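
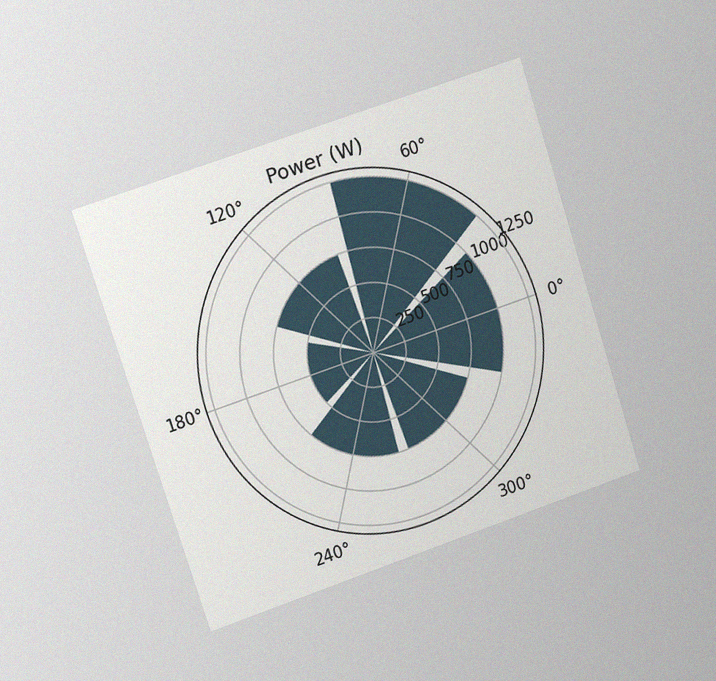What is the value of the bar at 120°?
750W

The chart is tilted about 18° counter-clockwise and viewed slightly from the left, with some photo noise. The bar at 120° reaches 750W on the radial axis.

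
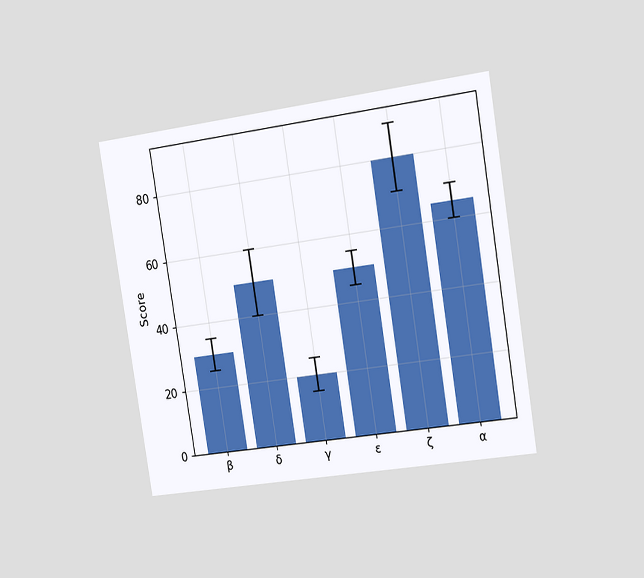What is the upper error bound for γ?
25

The chart is tilted about 9° counter-clockwise and viewed slightly from the right. The γ bar's upper whisker reaches 25.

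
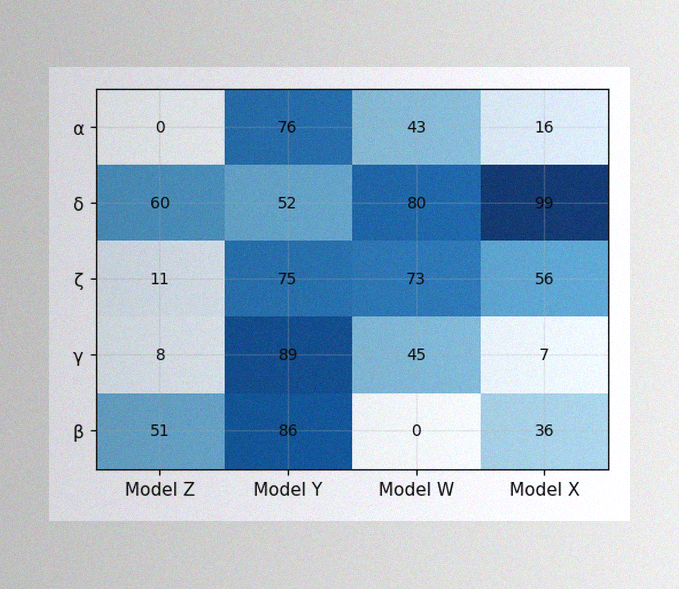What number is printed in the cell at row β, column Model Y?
The image has some photo noise and uneven lighting. The (β, Model Y) cell reads 86.

86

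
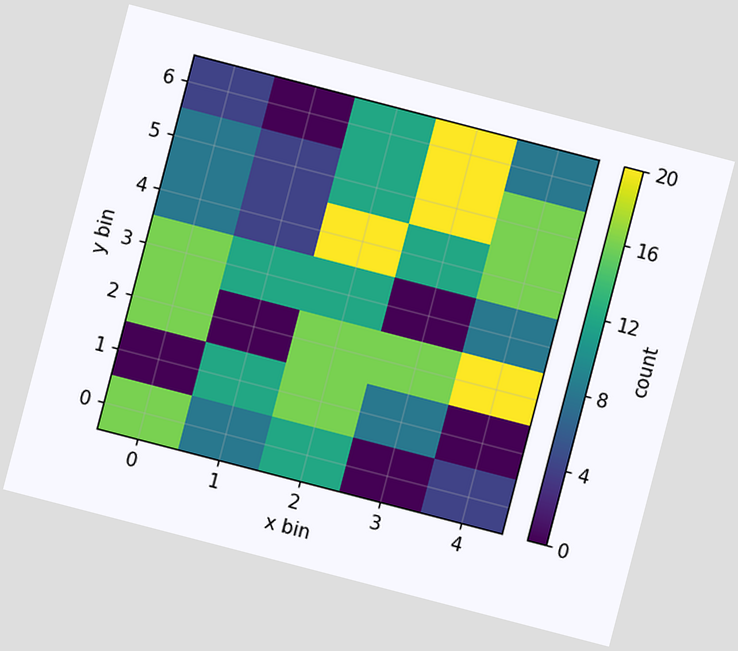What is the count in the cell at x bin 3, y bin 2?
The chart is tilted about 15° clockwise. Matching the cell (3, 2) against the colorbar gives 16.

16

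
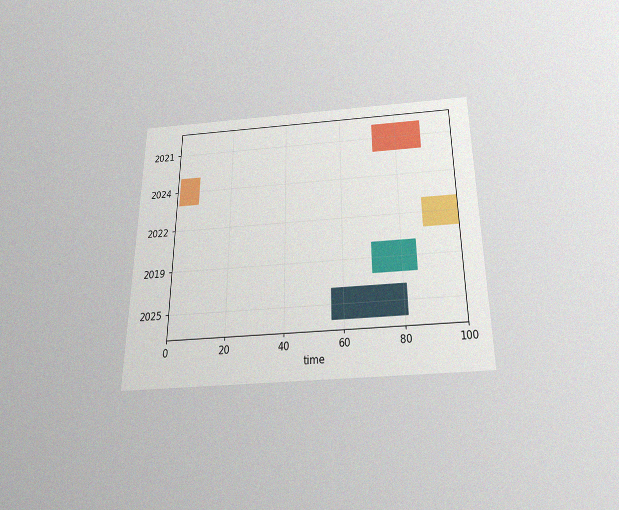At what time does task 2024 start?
The chart is viewed slightly from below, with some photo noise. The 2024 bar begins at t=1.

1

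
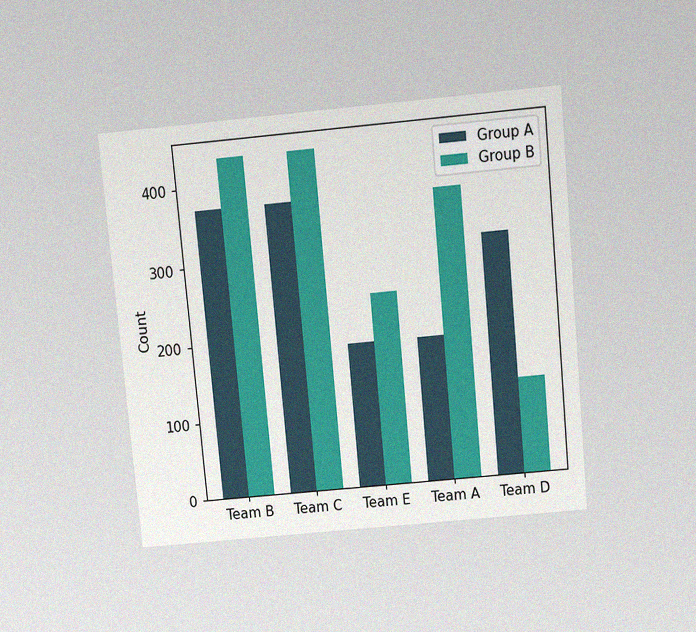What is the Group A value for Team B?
372

The chart is tilted about 5° counter-clockwise and viewed slightly from above, with some photo noise. The Group A bar at Team B reaches 372 on the y-axis.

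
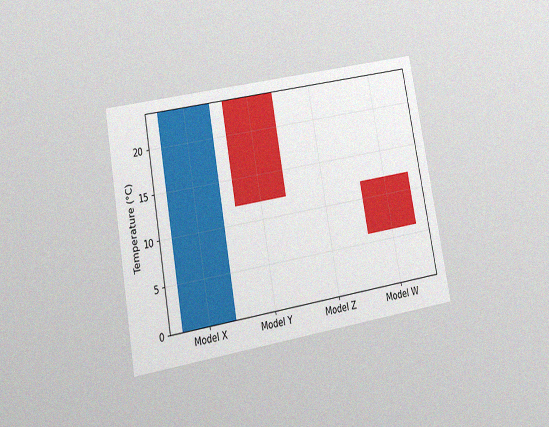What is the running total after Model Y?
The chart is tilted about 10° counter-clockwise and viewed at a slight angle, with some photo noise. After Model Y the running total reaches 12°C.

12°C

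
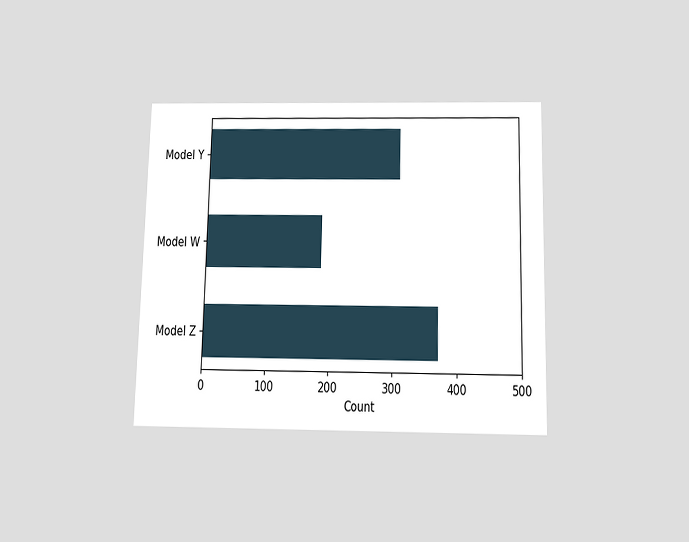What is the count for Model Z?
372

The chart is viewed slightly from below. Reading along the chart's x-axis, the Model Z bar reaches 372.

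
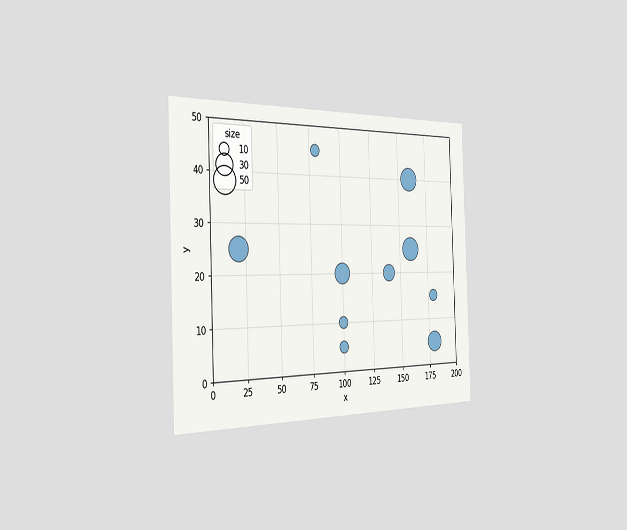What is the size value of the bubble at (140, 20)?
20

The chart is tilted about 2° counter-clockwise and viewed slightly from the left. Matching the bubble at (140, 20) against the size legend gives 20.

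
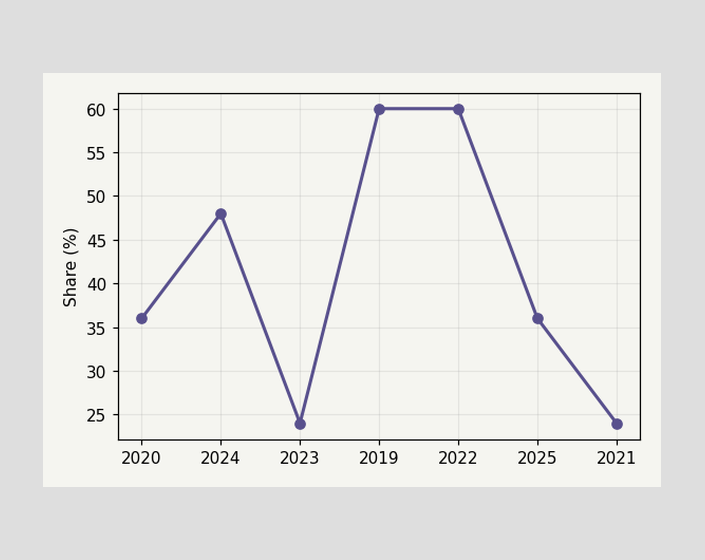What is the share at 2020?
At 2020, the line is at 36%.

36%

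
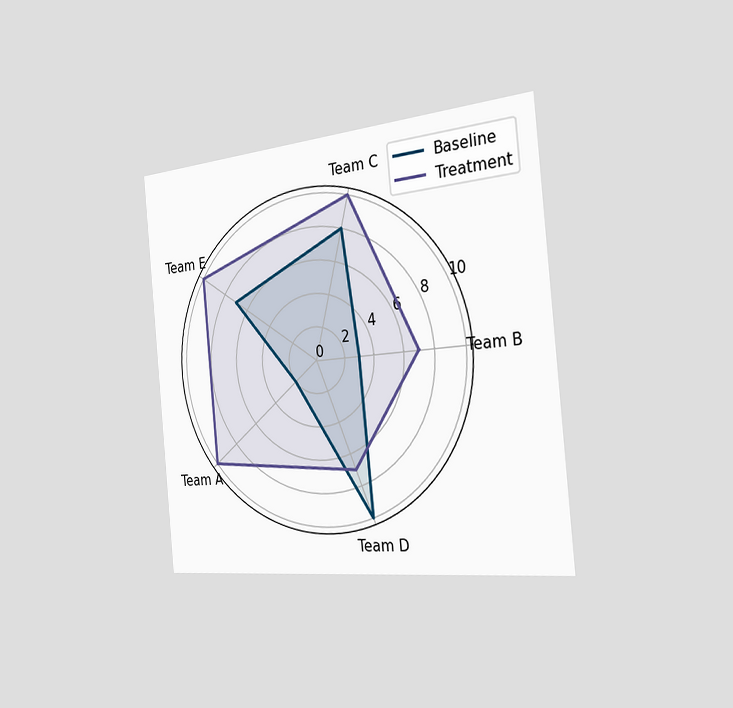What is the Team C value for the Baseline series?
The chart is tilted about 5° counter-clockwise and viewed slightly from the right. On the Team C axis, Baseline reaches 8.

8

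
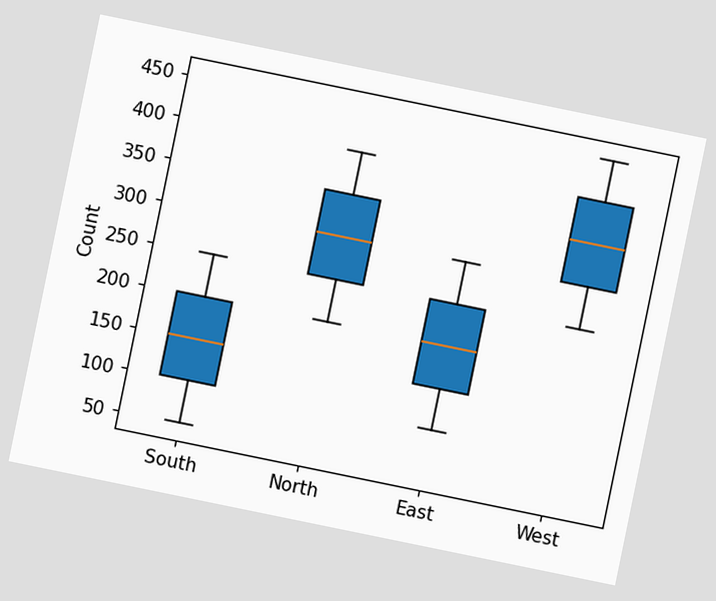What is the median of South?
The chart is tilted about 12° clockwise. The median line in the South box sits at 150.

150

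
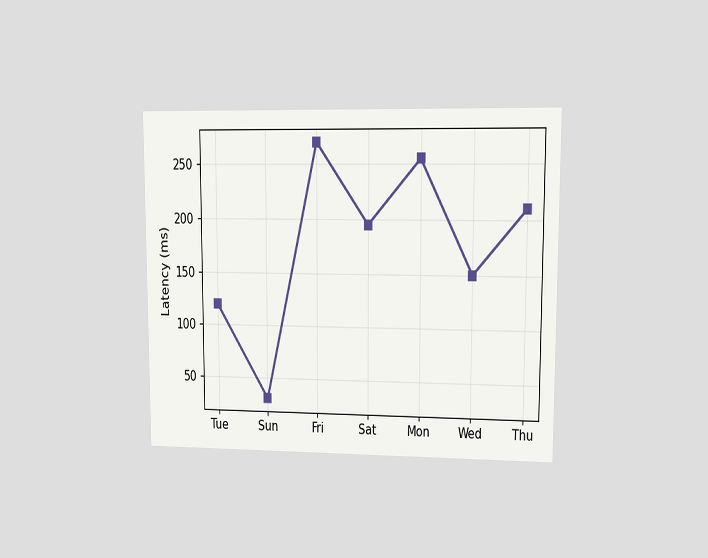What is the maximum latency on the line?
270ms

The chart is viewed at a slight angle. The highest point is at Fri, and reading across to the y-axis gives 270ms.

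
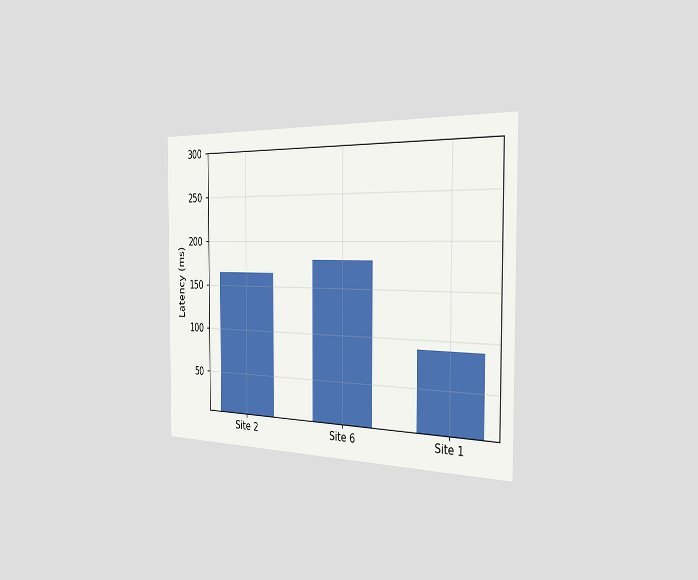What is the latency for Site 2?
165ms

The chart is viewed slightly from the right. Reading along the chart's y-axis, the Site 2 bar reaches 165ms.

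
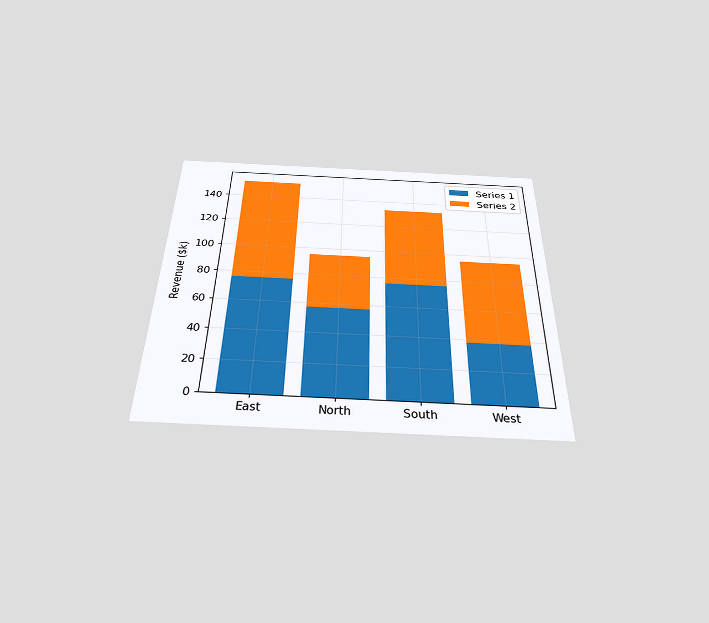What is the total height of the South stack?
The chart is viewed slightly from below. The South stack's top reaches $133k on the y-axis.

$133k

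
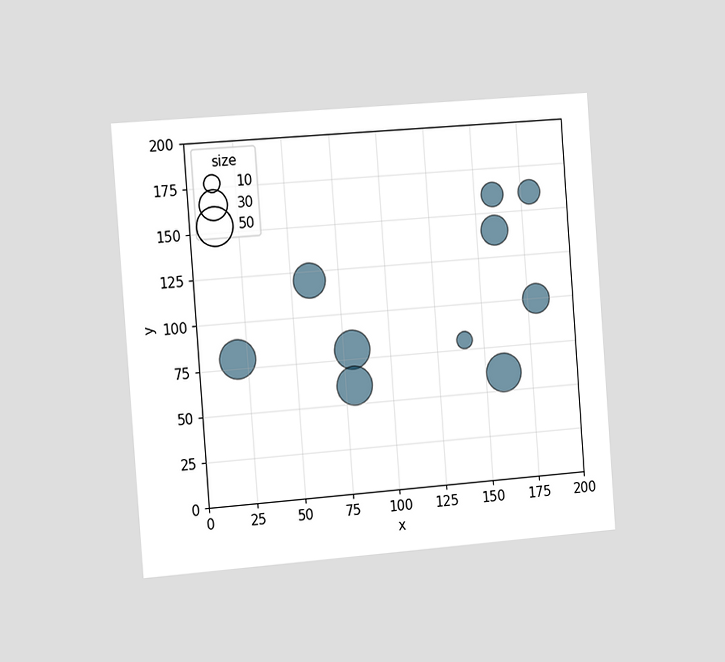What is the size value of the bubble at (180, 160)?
20

The chart is tilted about 4° counter-clockwise and viewed slightly from the left. Matching the bubble at (180, 160) against the size legend gives 20.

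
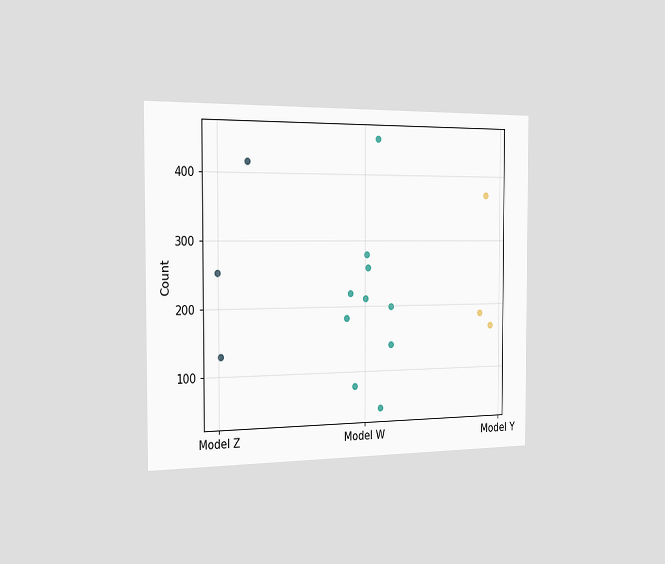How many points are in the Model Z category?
The chart is viewed slightly from the left. Counting the markers in the Model Z column gives 3.

3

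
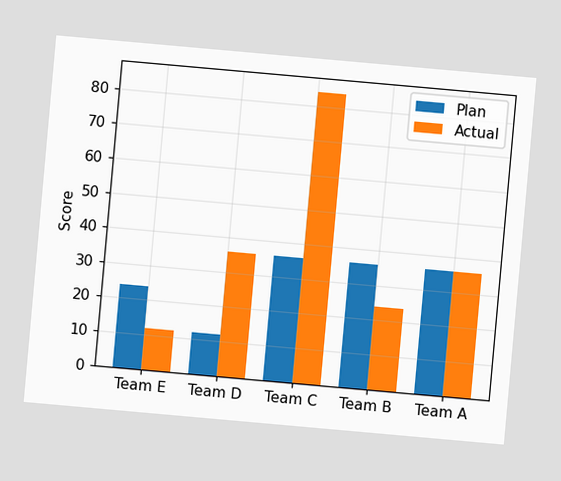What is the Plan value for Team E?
The chart is tilted about 5° clockwise. The Plan bar at Team E reaches 24 on the y-axis.

24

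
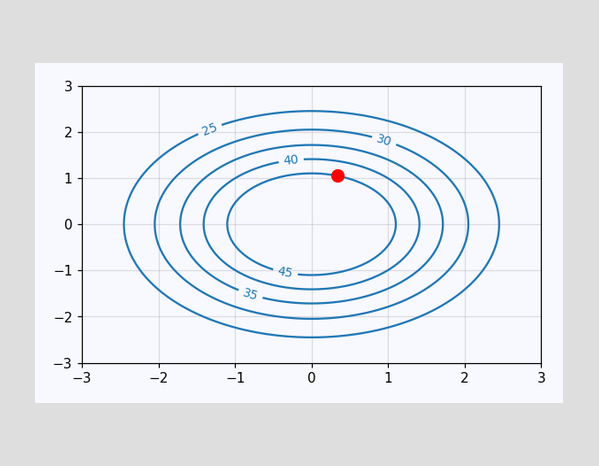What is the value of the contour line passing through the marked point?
The marked point sits on the contour labelled 45.

45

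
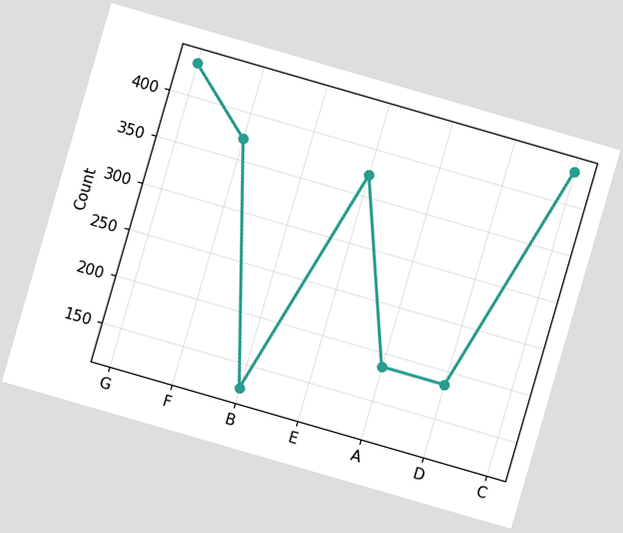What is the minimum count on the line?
The chart is tilted about 16° clockwise. The lowest point is at B, and reading across to the y-axis gives 124.

124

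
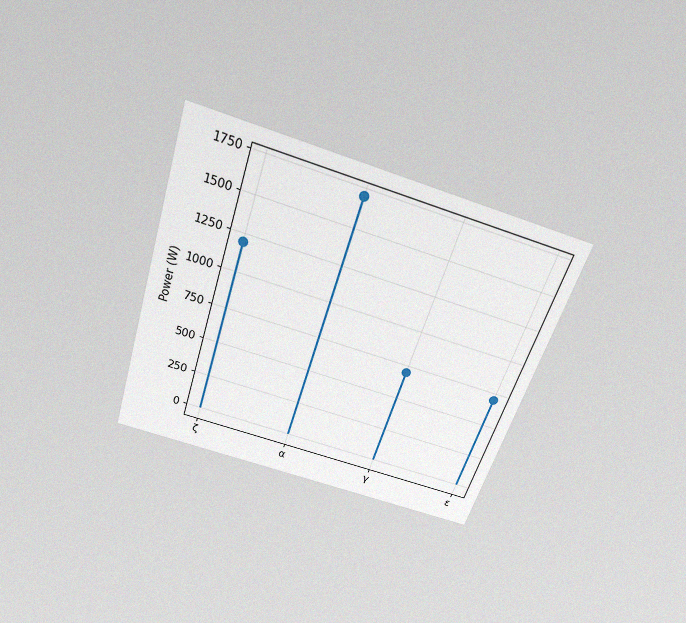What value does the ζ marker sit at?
The chart is tilted about 18° clockwise and viewed slightly from above, with some photo noise. The ζ marker sits at 1200W.

1200W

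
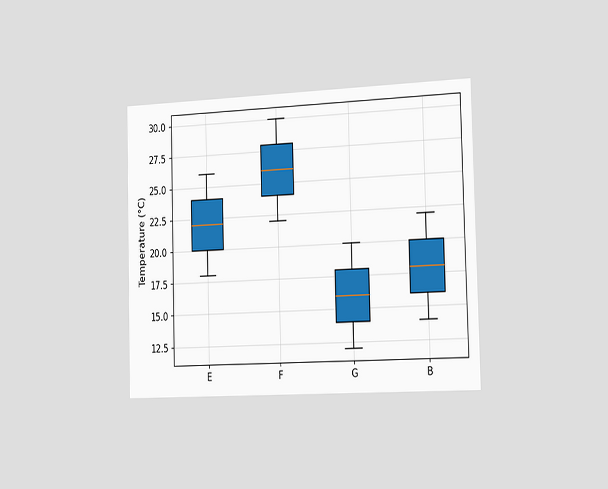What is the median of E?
The chart is viewed slightly from the right. The median line in the E box sits at 22°C.

22°C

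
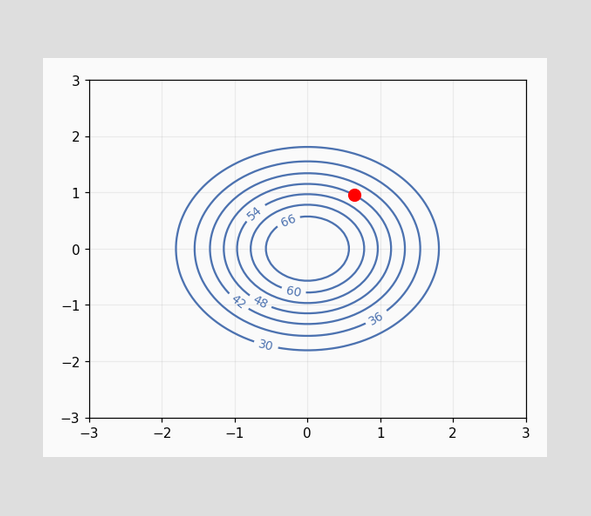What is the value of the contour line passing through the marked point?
The marked point sits on the contour labelled 48.

48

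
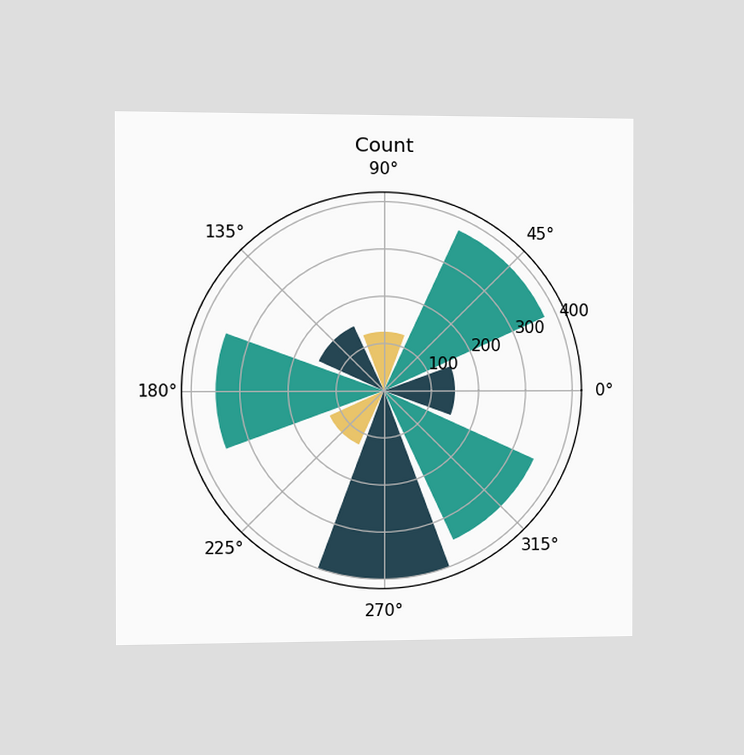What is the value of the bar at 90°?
125

The chart is viewed slightly from the left. The bar at 90° reaches 125 on the radial axis.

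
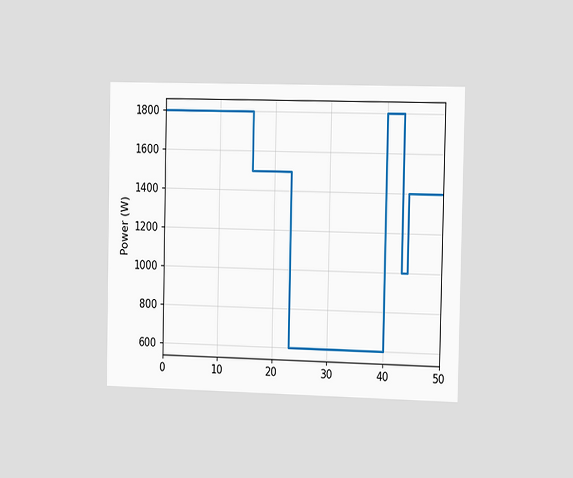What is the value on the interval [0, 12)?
1800W

The chart is viewed slightly from the right. On [0, 12) the step sits at 1800W.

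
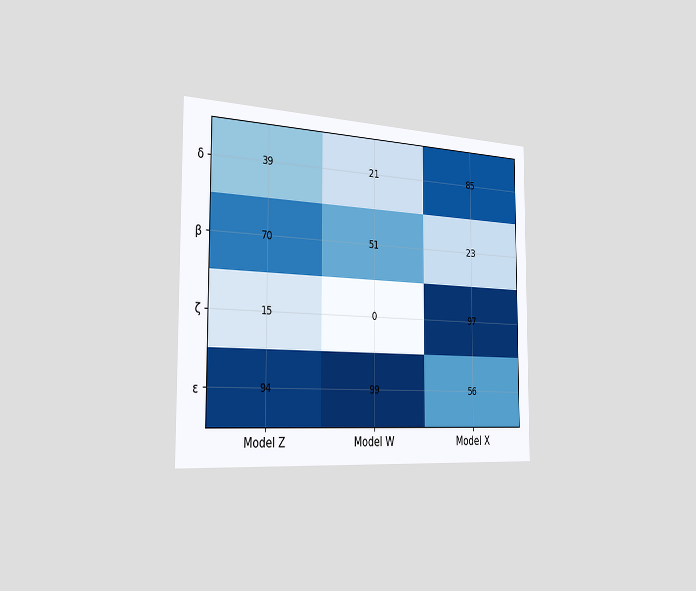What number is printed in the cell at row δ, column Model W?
21

The chart is viewed slightly from the left. The (δ, Model W) cell reads 21.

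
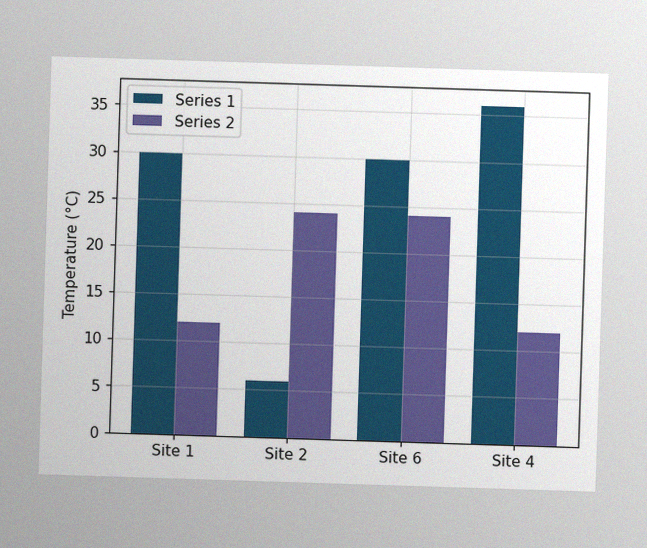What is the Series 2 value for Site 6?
The image has some photo noise and uneven lighting. The Series 2 bar at Site 6 reaches 24°C on the y-axis.

24°C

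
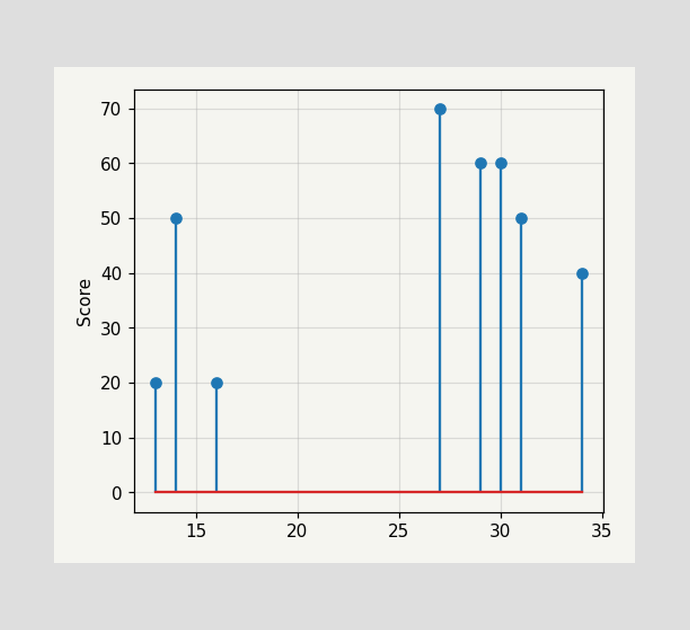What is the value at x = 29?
60

The stem at x=29 reaches 60.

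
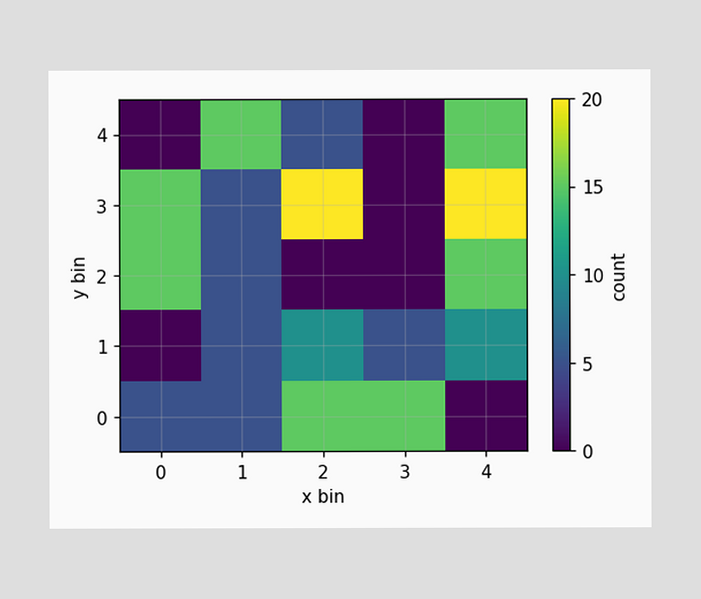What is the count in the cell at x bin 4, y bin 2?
Matching the cell (4, 2) against the colorbar gives 15.

15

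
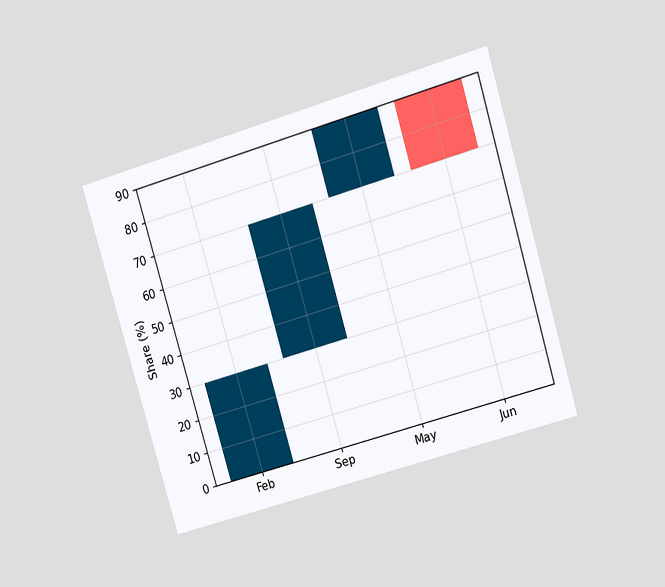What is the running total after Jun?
70%

The chart is tilted about 16° counter-clockwise and viewed at a slight angle. After Jun the running total reaches 70%.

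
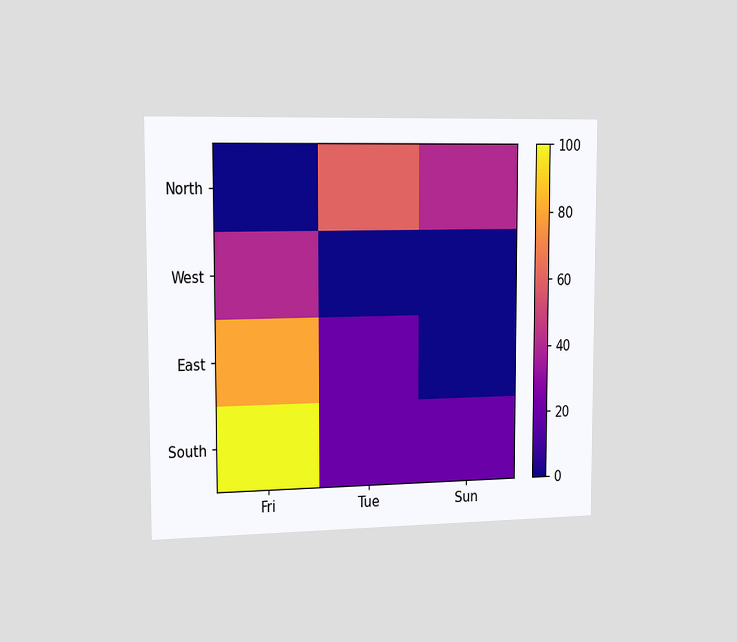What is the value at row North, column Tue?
60

The chart is viewed slightly from the left. Matching cell (North, Tue) against the colorbar gives 60.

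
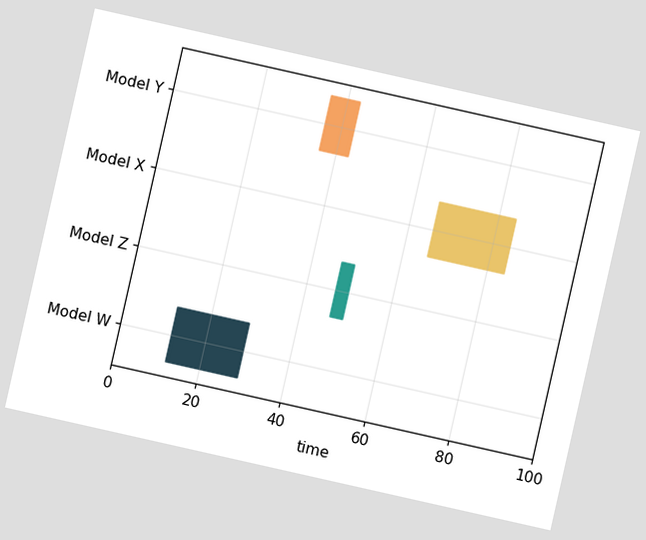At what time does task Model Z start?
47

The chart is tilted about 13° clockwise. The Model Z bar begins at t=47.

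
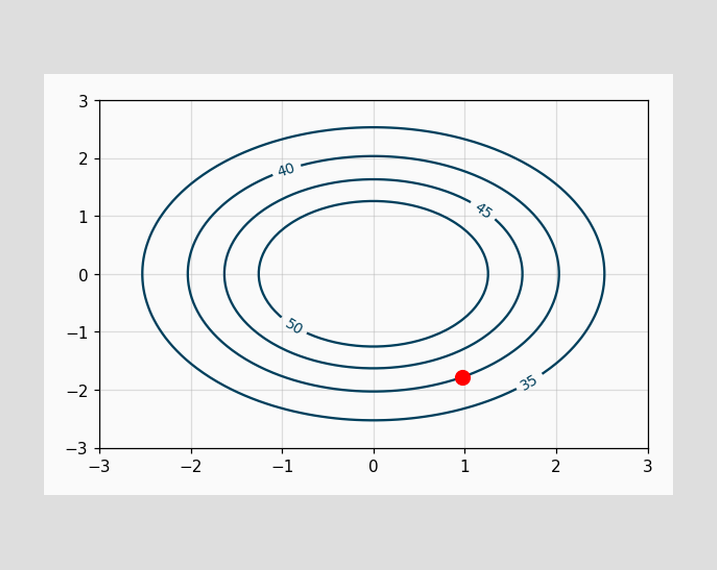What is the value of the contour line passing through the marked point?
The marked point sits on the contour labelled 40.

40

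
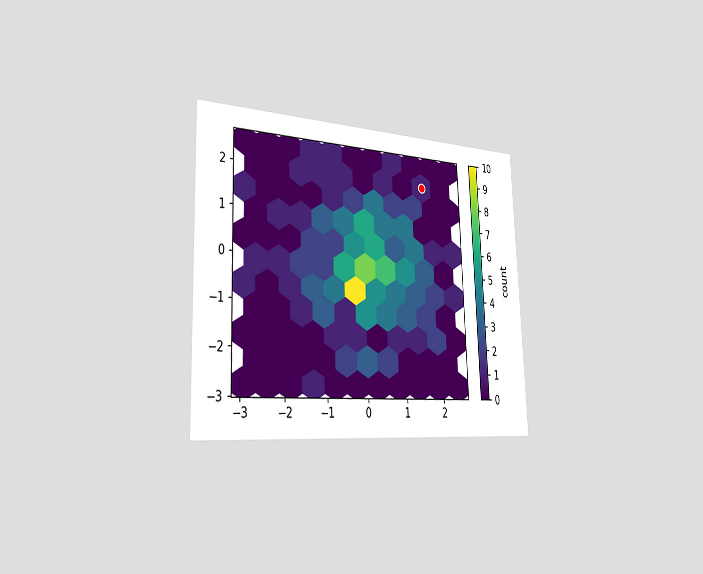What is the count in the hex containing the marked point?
1

The chart is tilted about 2° counter-clockwise and viewed slightly from the left. The marked hex reads 1 on the colorbar.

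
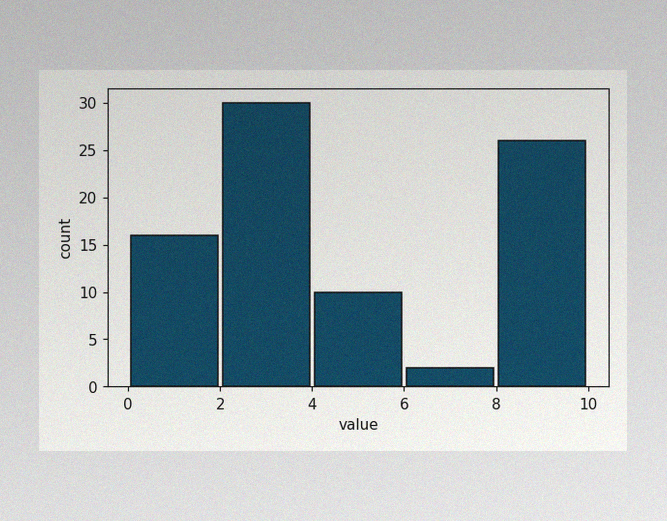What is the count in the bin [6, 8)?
The image has some photo noise and uneven lighting. The [6, 8) bin has height 2.

2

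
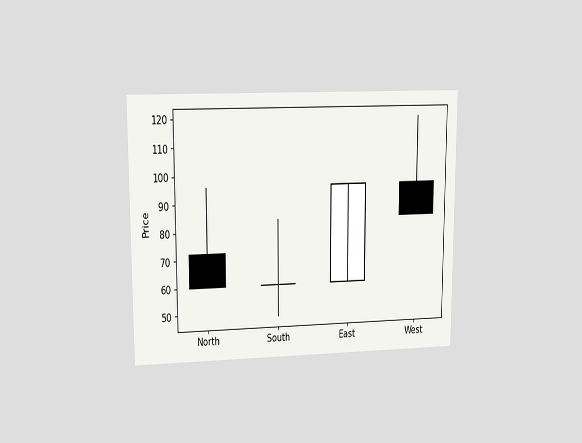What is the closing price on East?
96

The chart is viewed at a slight angle. The East candle closes at 96.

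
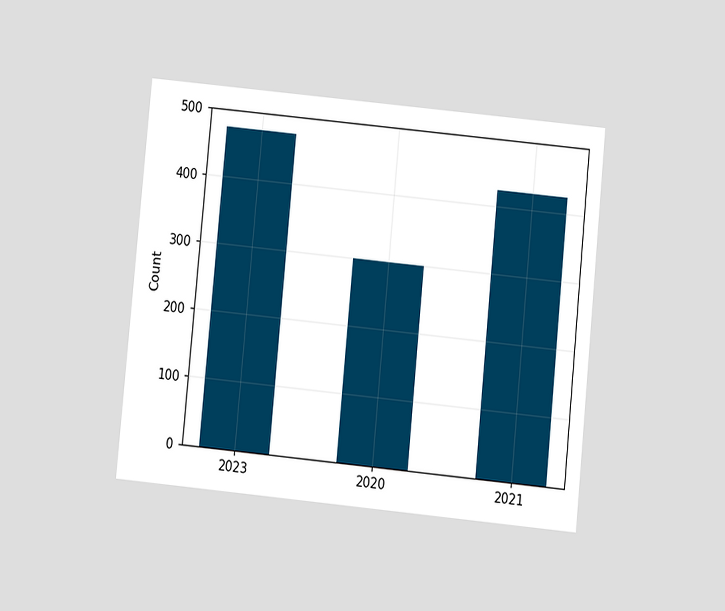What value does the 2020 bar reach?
300

The chart is tilted about 6° clockwise and viewed slightly from below. Reading along the chart's y-axis, the 2020 bar reaches 300.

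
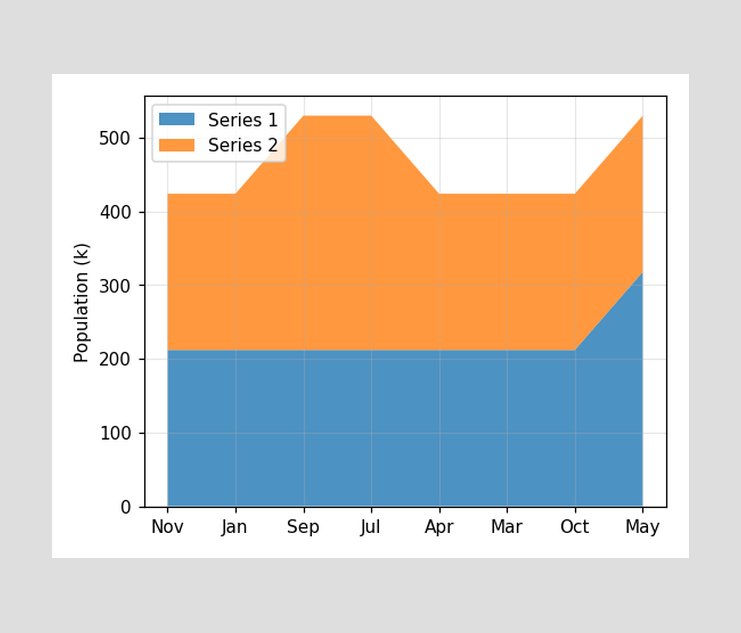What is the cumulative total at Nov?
The stacked total at Nov reaches 424k.

424k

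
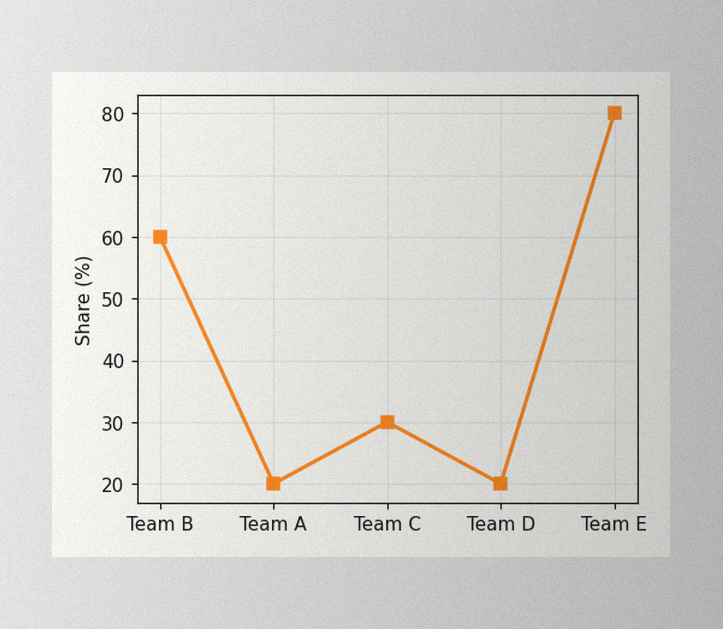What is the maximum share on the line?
80%

The image has some photo noise and uneven lighting. The highest point is at Team E, and reading across to the y-axis gives 80%.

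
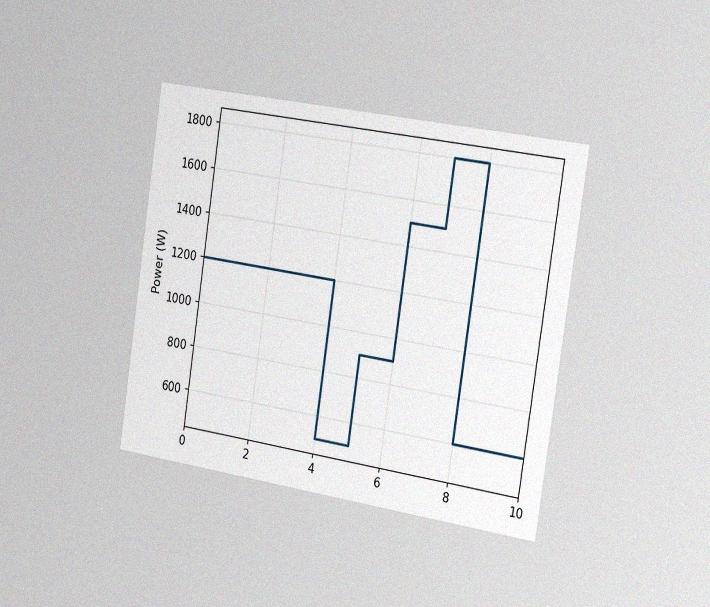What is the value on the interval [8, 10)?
The chart is tilted about 9° clockwise and viewed slightly from the right, with some photo noise. On [8, 10) the step sits at 600W.

600W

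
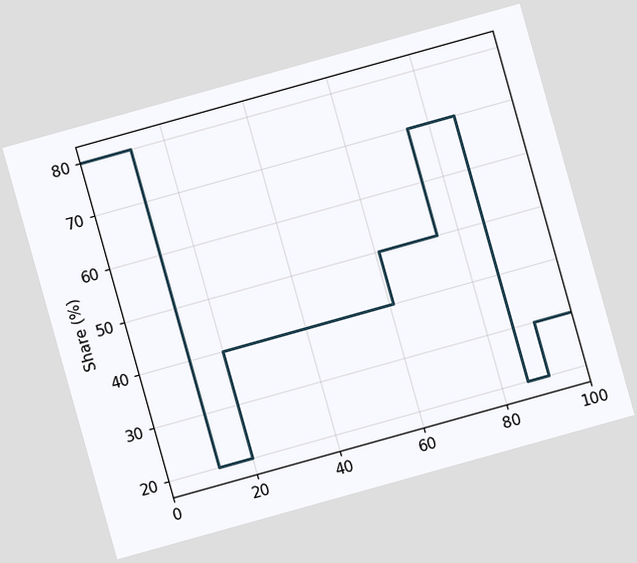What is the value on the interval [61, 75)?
The chart is tilted about 16° counter-clockwise. On [61, 75) the step sits at 50%.

50%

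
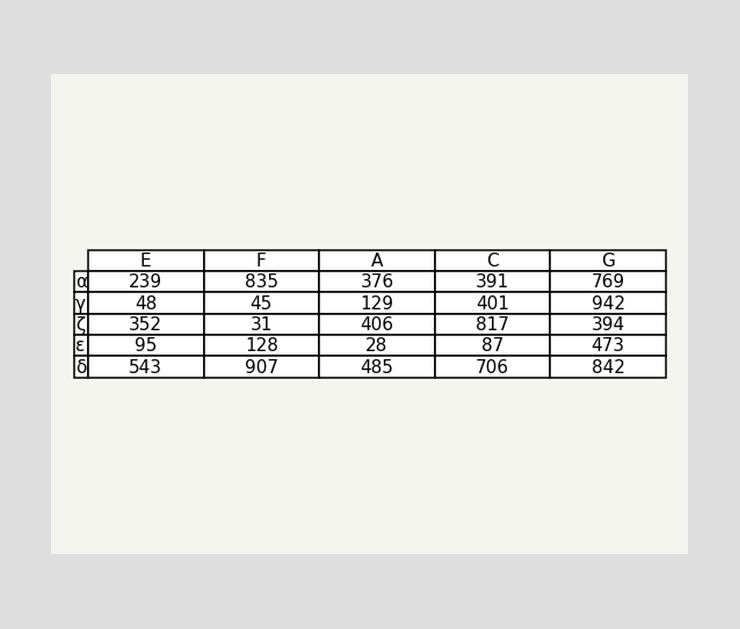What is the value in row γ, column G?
The (γ, G) cell reads 942.

942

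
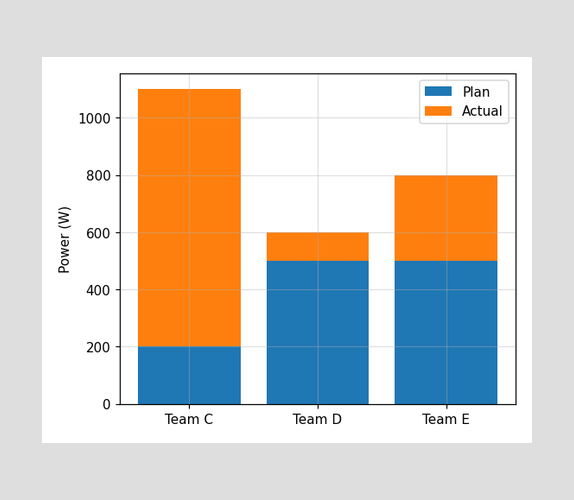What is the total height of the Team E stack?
800W

The Team E stack's top reaches 800W on the y-axis.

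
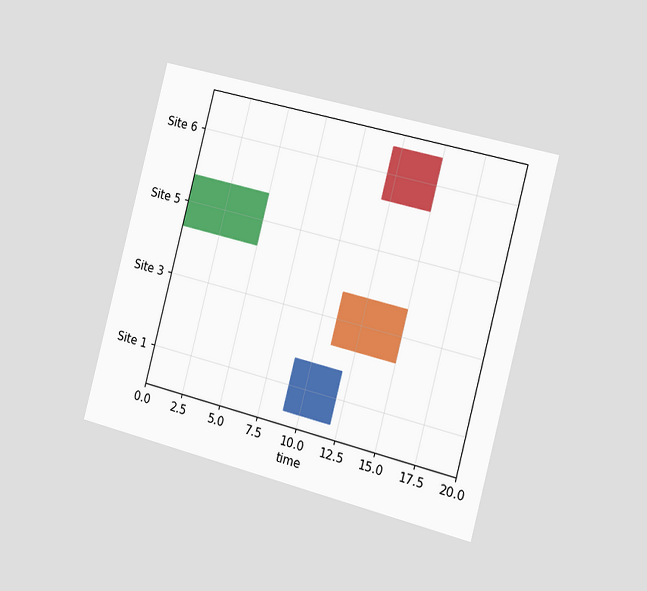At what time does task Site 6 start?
The chart is tilted about 15° clockwise and viewed slightly from the right. The Site 6 bar begins at t=12.

12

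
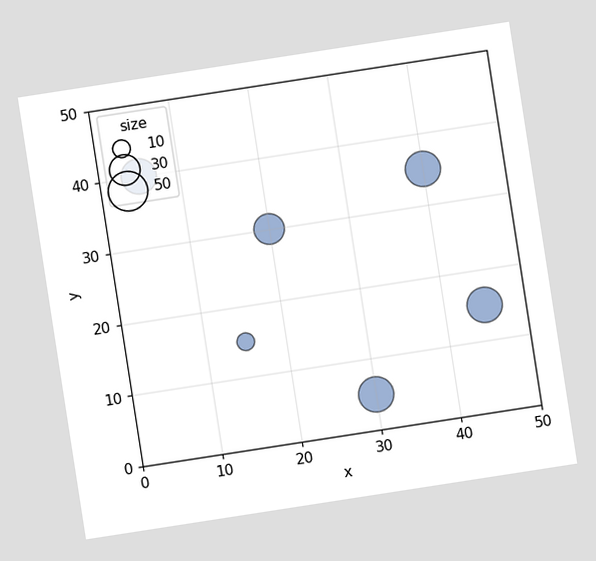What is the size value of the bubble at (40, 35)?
The chart is tilted about 9° counter-clockwise. Matching the bubble at (40, 35) against the size legend gives 40.

40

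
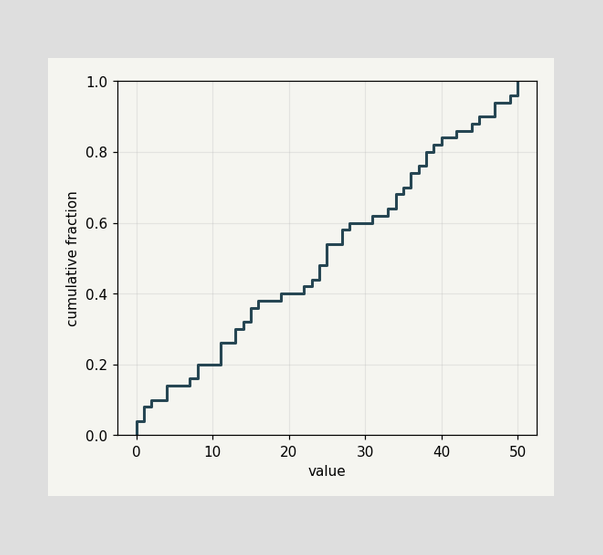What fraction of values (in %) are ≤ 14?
32%

At x=14 the ECDF step is at 32%.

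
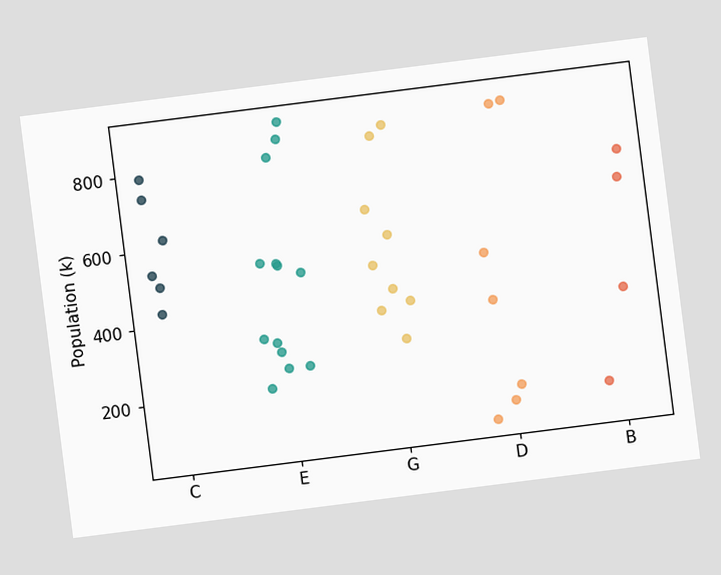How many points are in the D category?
7

The chart is tilted about 7° counter-clockwise. Counting the markers in the D column gives 7.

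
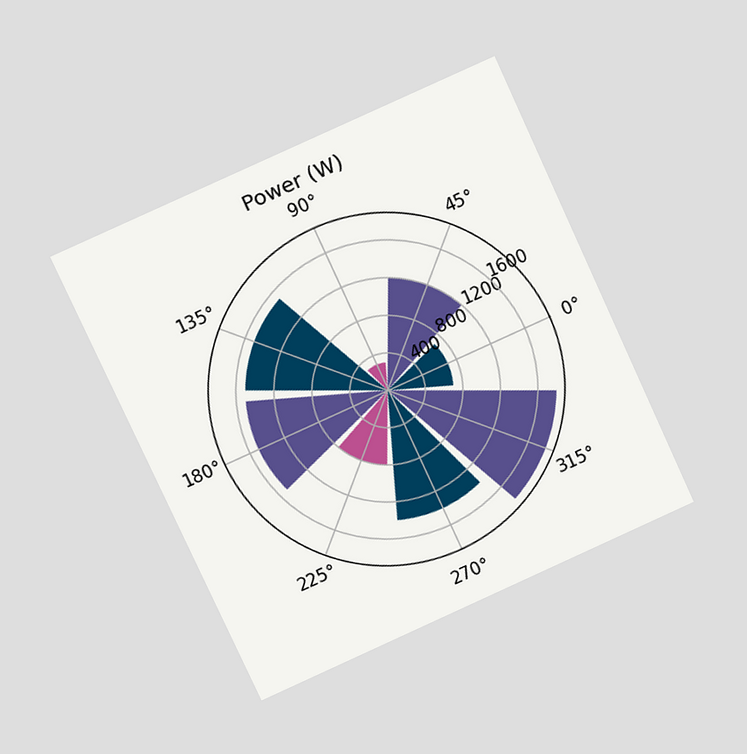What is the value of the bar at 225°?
The chart is tilted about 25° counter-clockwise and viewed at a slight angle. The bar at 225° reaches 800W on the radial axis.

800W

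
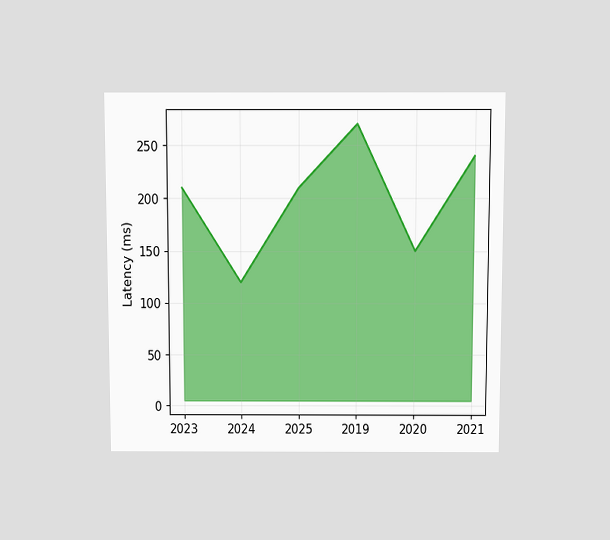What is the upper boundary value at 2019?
The chart is viewed slightly from above. At 2019 the upper boundary is at 270ms.

270ms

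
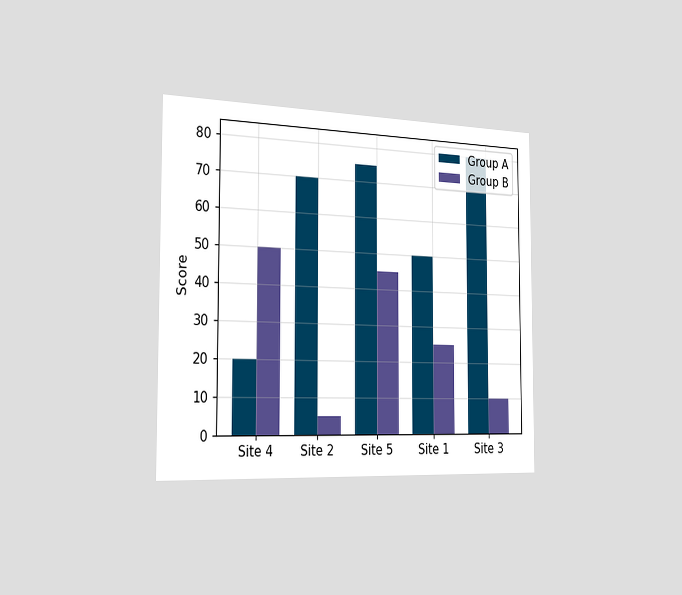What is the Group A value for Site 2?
The chart is viewed slightly from the left. The Group A bar at Site 2 reaches 70 on the y-axis.

70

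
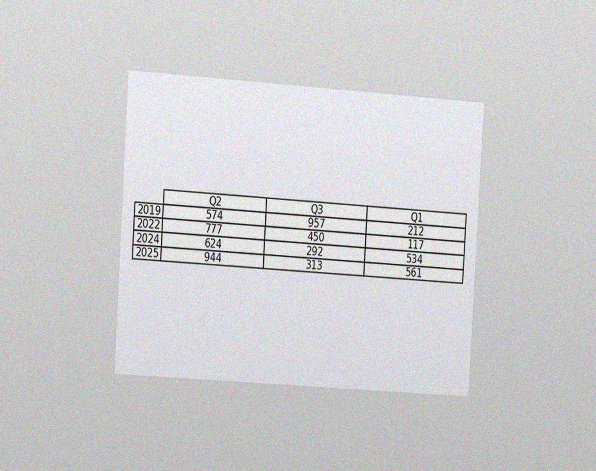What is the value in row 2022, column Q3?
450

The chart is tilted about 4° clockwise and viewed slightly from the left, with some photo noise. The (2022, Q3) cell reads 450.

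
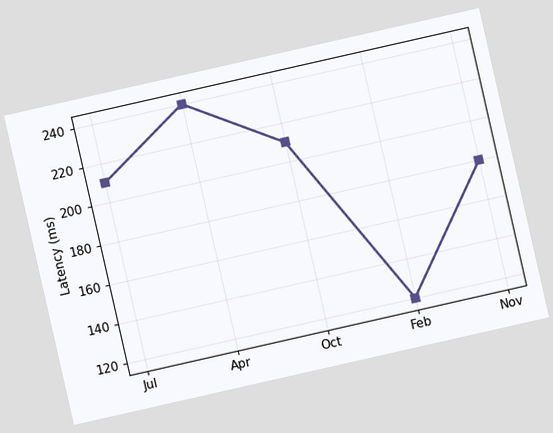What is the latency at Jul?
The chart is tilted about 13° counter-clockwise. At Jul, the line is at 210ms.

210ms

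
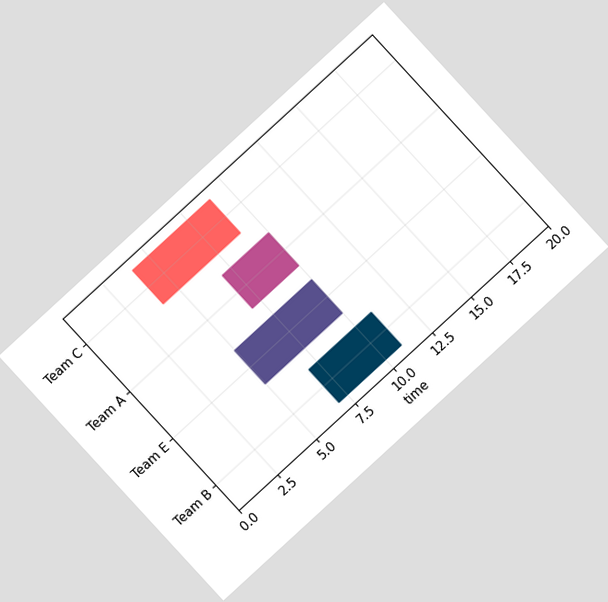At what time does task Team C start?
4

The chart is tilted about 43° counter-clockwise. The Team C bar begins at t=4.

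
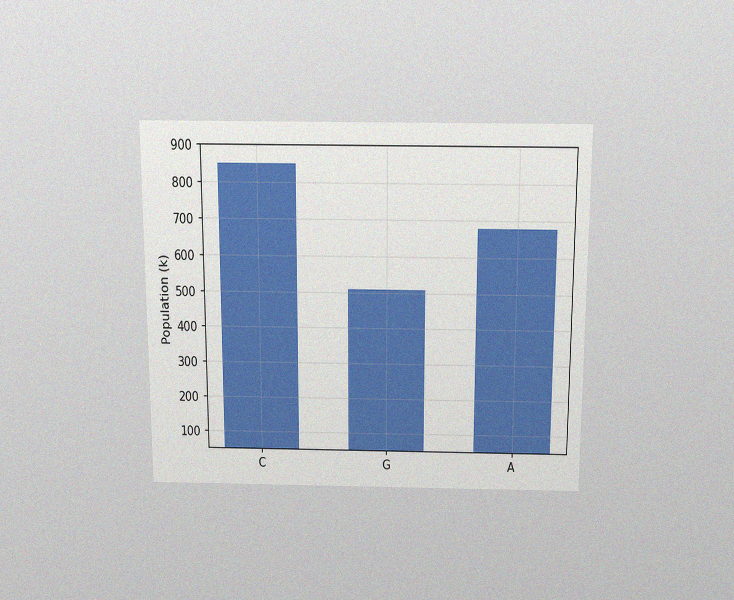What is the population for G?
The chart is viewed slightly from above, with some photo noise. Reading along the chart's y-axis, the G bar reaches 510k.

510k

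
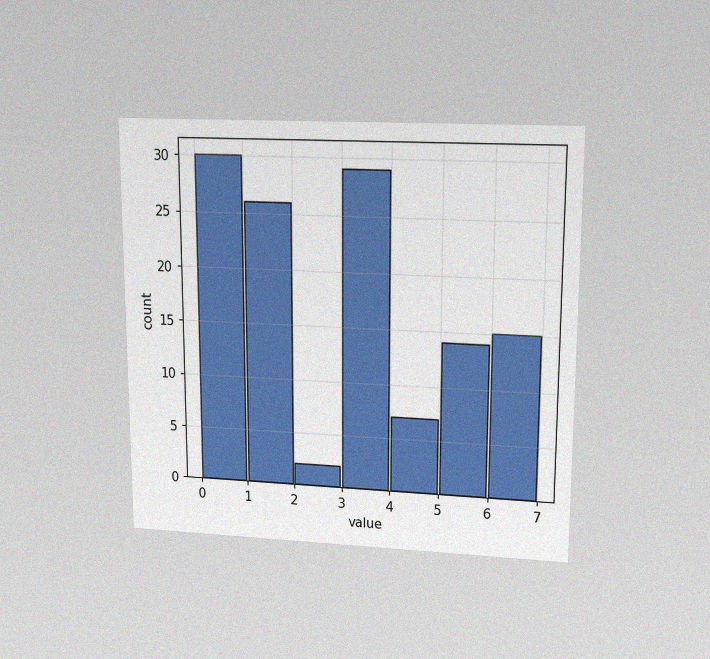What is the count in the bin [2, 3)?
2

The chart is viewed at a slight angle, with some photo noise. The [2, 3) bin has height 2.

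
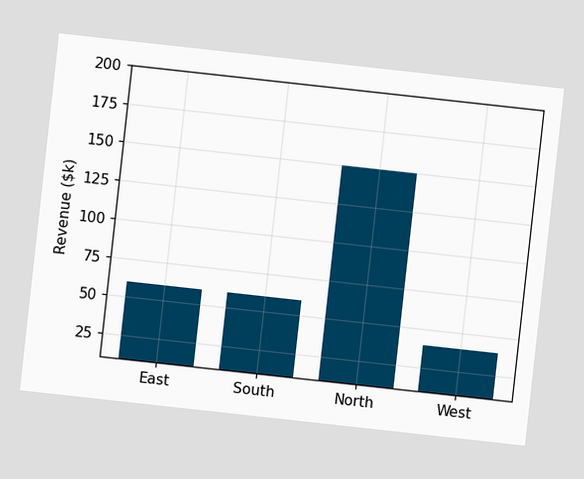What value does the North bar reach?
The chart is tilted about 6° clockwise. Reading along the chart's y-axis, the North bar reaches $150k.

$150k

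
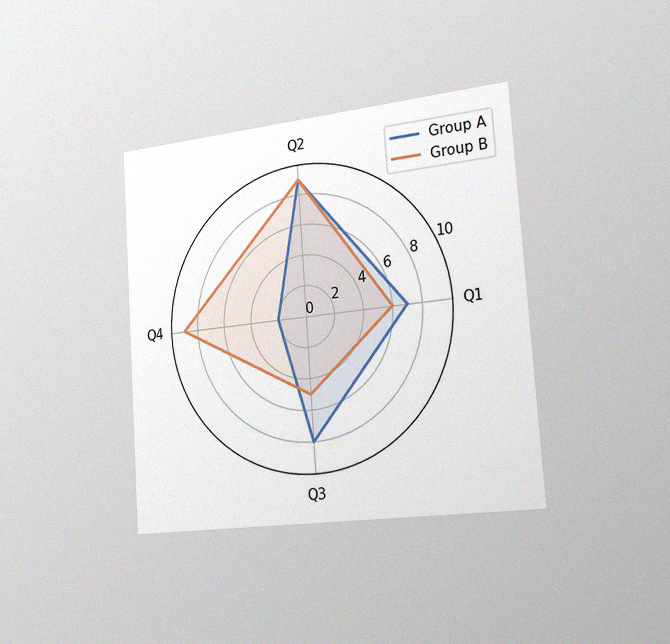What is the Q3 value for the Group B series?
The chart is tilted about 4° counter-clockwise and viewed slightly from the right, with some photo noise. On the Q3 axis, Group B reaches 5.

5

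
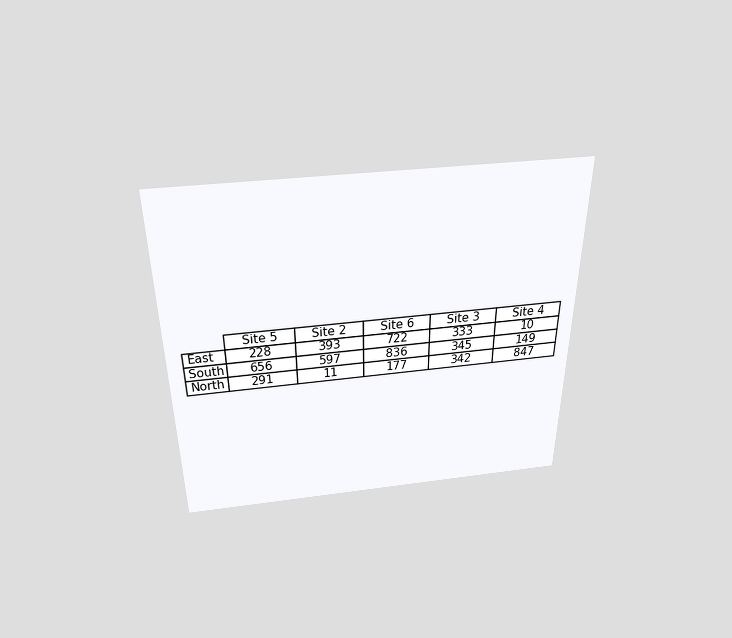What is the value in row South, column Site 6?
836

The chart is viewed slightly from above. The (South, Site 6) cell reads 836.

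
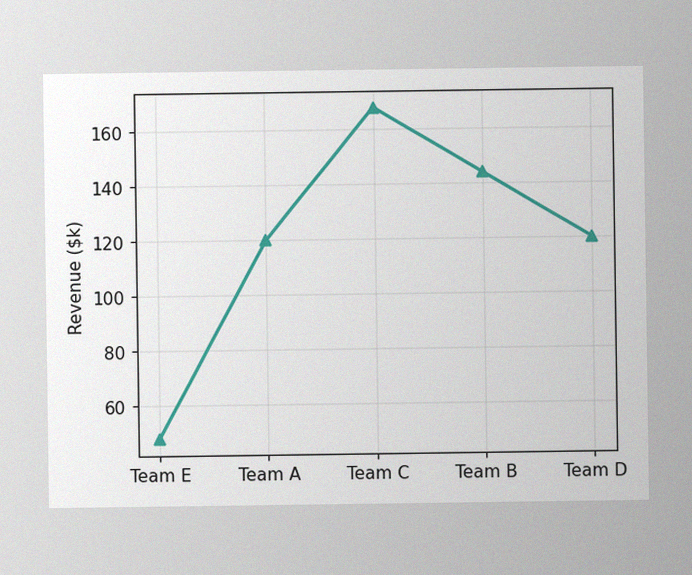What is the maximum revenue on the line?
The image has some photo noise and uneven lighting. The highest point is at Team C, and reading across to the y-axis gives $168k.

$168k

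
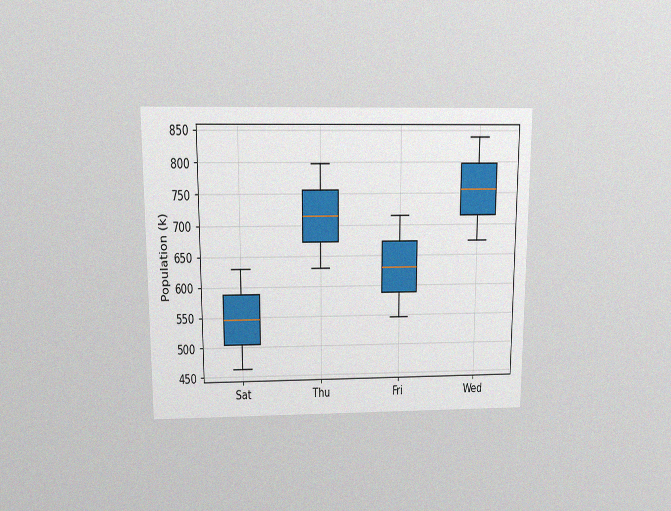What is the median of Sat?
546k

The chart is viewed slightly from above, with some photo noise. The median line in the Sat box sits at 546k.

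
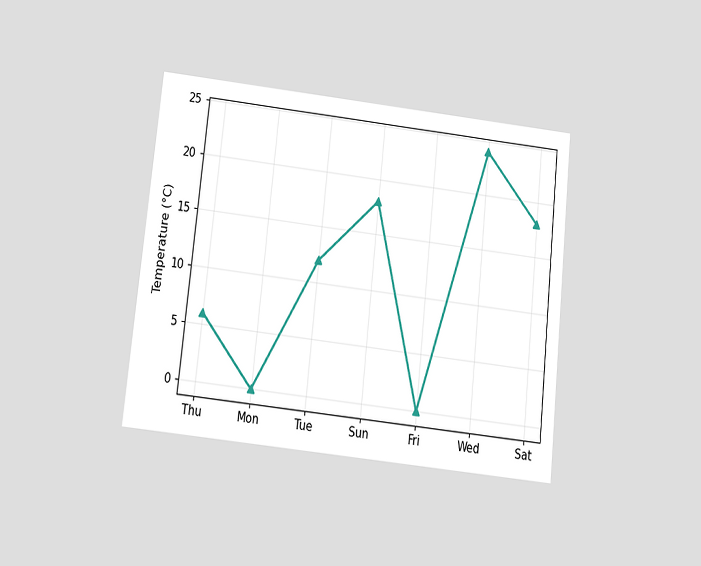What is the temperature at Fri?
0°C

The chart is tilted about 6° clockwise and viewed slightly from below. At Fri, the line is at 0°C.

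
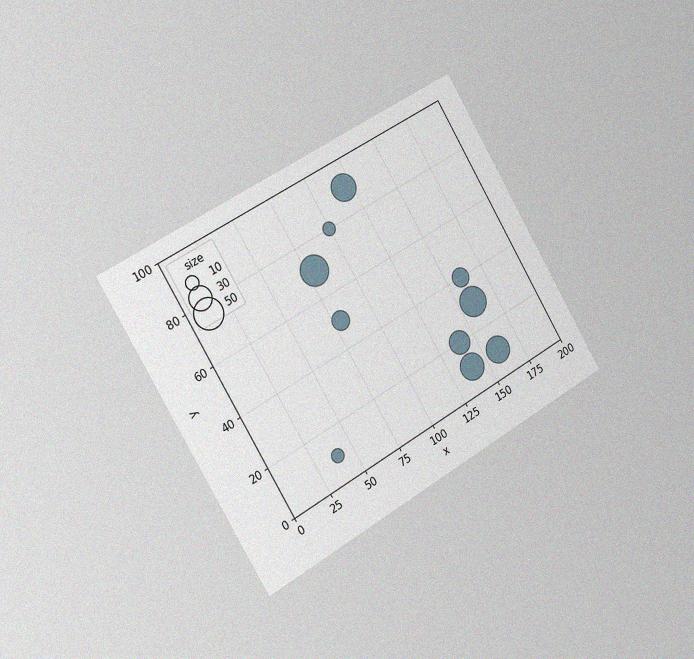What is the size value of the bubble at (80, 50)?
20

The chart is tilted about 31° counter-clockwise and viewed slightly from the left, with some photo noise. Matching the bubble at (80, 50) against the size legend gives 20.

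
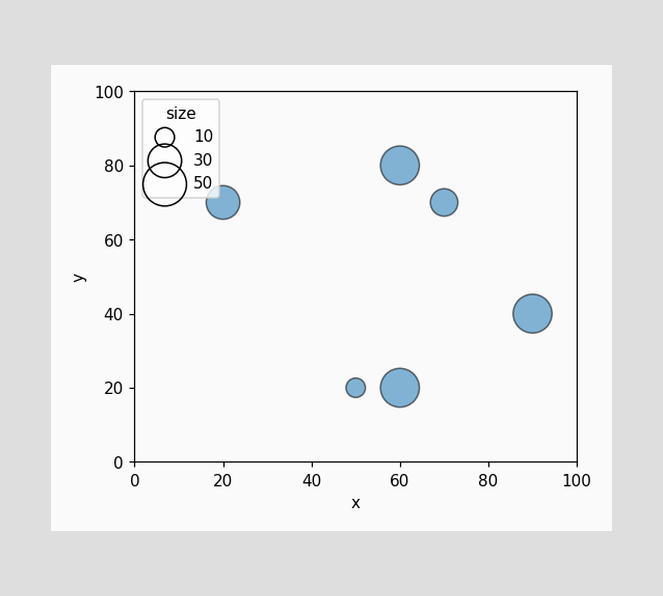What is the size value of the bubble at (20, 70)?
30

Matching the bubble at (20, 70) against the size legend gives 30.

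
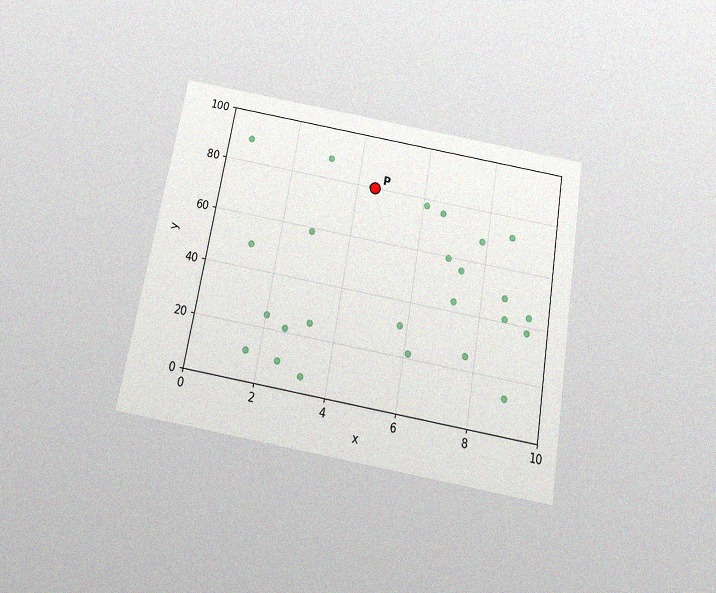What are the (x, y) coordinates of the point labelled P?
(4.5, 80)

The chart is tilted about 10° clockwise and viewed slightly from below, with some photo noise. Following the gridlines from P to each axis, P sits at (4.5, 80).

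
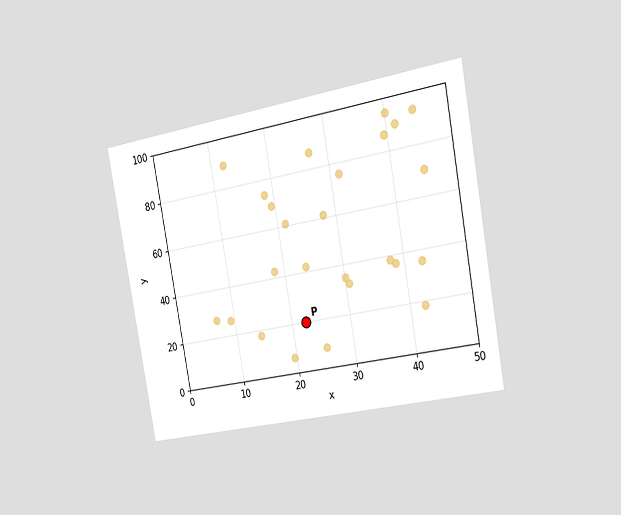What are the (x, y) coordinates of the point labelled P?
The chart is tilted about 10° counter-clockwise and viewed slightly from the right. Following the gridlines from P to each axis, P sits at (22.5, 20).

(22.5, 20)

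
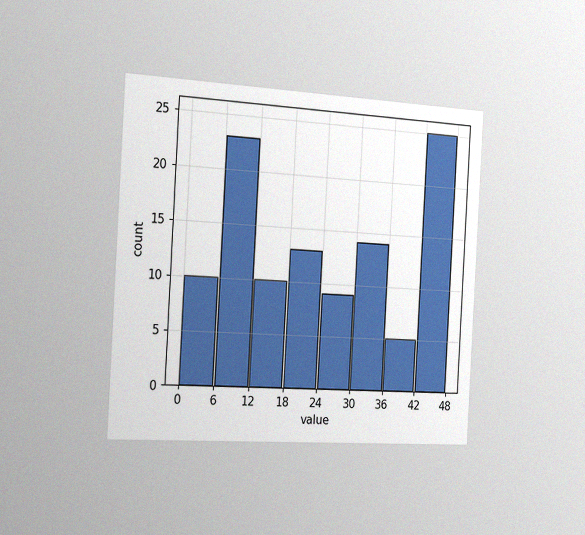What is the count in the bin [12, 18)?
The chart is tilted about 3° clockwise and viewed slightly from the left, with some photo noise. The [12, 18) bin has height 10.

10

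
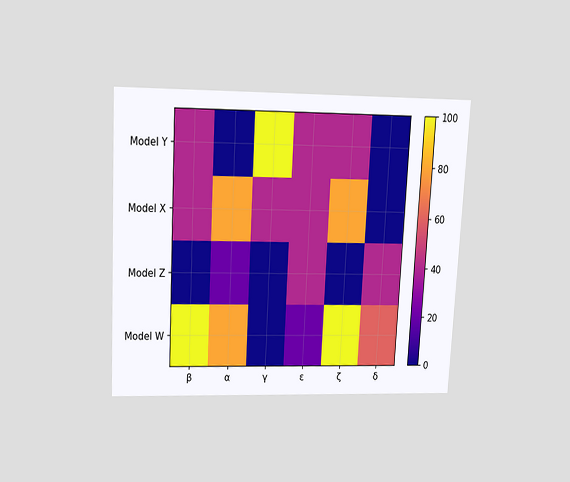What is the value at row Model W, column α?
The chart is tilted about 3° clockwise and viewed slightly from above. Matching cell (Model W, α) against the colorbar gives 80.

80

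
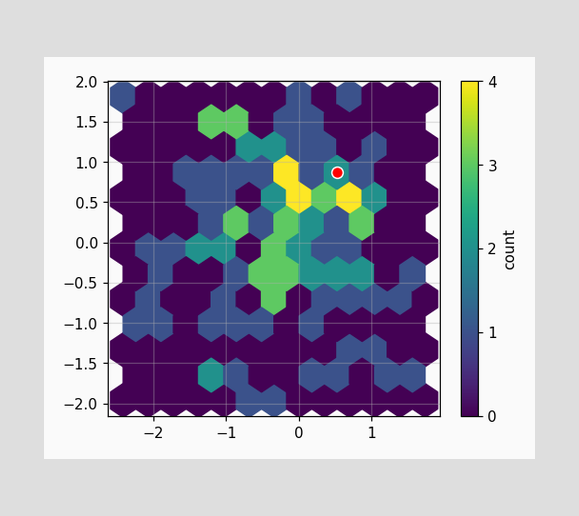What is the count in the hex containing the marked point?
The marked hex reads 2 on the colorbar.

2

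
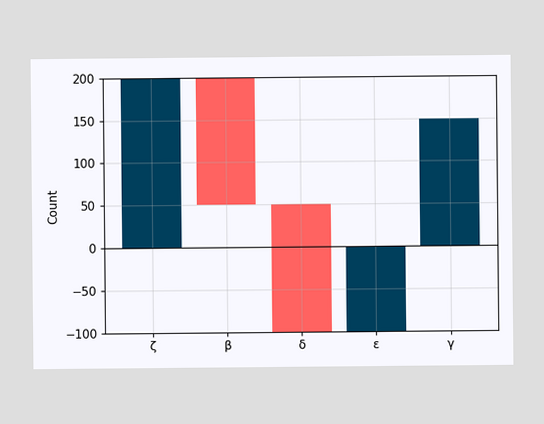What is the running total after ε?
0

After ε the running total reaches 0.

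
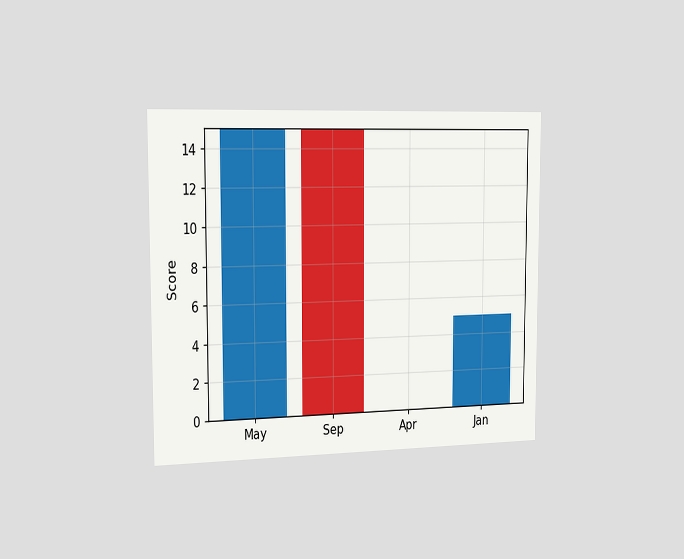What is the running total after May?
The chart is viewed slightly from the left. After May the running total reaches 15.

15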